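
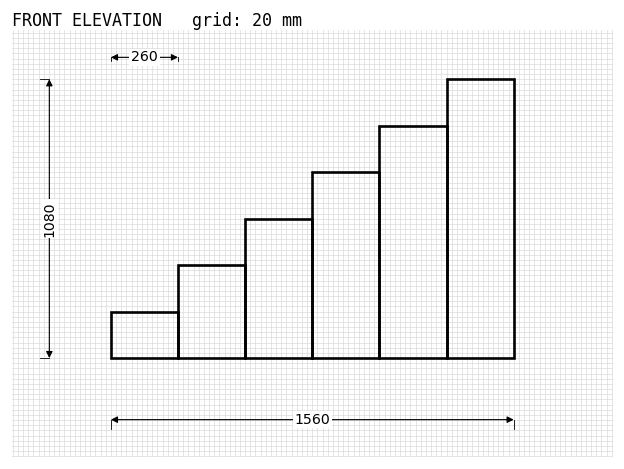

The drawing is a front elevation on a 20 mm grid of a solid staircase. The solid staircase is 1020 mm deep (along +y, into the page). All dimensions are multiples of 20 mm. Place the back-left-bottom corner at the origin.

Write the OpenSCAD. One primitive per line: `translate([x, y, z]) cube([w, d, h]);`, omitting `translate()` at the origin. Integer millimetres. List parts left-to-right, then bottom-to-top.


cube([260, 1020, 180]);
translate([260, 0, 0]) cube([260, 1020, 360]);
translate([520, 0, 0]) cube([260, 1020, 540]);
translate([780, 0, 0]) cube([260, 1020, 720]);
translate([1040, 0, 0]) cube([260, 1020, 900]);
translate([1300, 0, 0]) cube([260, 1020, 1080]);


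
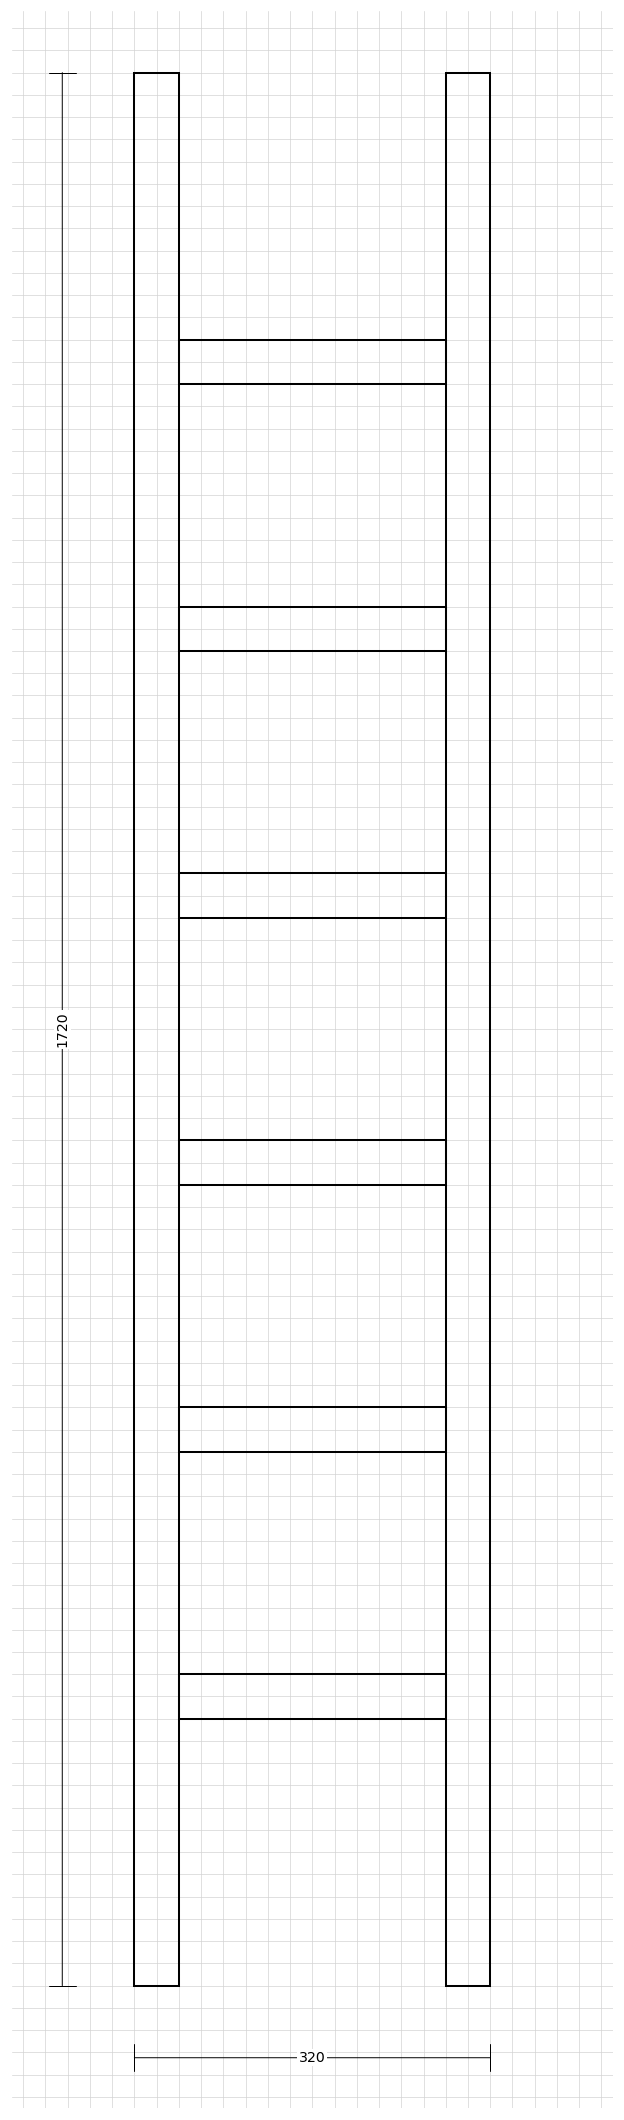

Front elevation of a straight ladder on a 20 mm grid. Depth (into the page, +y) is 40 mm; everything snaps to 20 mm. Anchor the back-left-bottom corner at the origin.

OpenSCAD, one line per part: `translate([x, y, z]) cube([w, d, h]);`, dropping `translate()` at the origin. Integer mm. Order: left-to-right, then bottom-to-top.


cube([40, 40, 1720]);
translate([40, 0, 240]) cube([240, 40, 40]);
translate([40, 0, 480]) cube([240, 40, 40]);
translate([40, 0, 720]) cube([240, 40, 40]);
translate([40, 0, 960]) cube([240, 40, 40]);
translate([40, 0, 1200]) cube([240, 40, 40]);
translate([40, 0, 1440]) cube([240, 40, 40]);
translate([280, 0, 0]) cube([40, 40, 1720]);


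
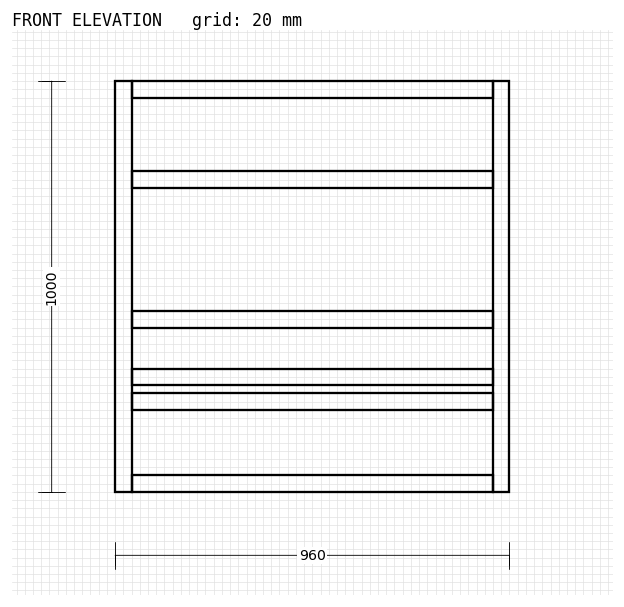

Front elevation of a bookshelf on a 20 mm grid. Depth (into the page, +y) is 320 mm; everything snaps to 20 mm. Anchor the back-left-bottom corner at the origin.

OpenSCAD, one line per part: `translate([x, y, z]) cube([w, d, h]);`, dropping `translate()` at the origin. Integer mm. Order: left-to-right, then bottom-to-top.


cube([40, 320, 1000]);
translate([40, 0, 0]) cube([880, 320, 40]);
translate([40, 0, 200]) cube([880, 320, 40]);
translate([40, 0, 260]) cube([880, 320, 40]);
translate([40, 0, 400]) cube([880, 320, 40]);
translate([40, 0, 740]) cube([880, 320, 40]);
translate([40, 0, 960]) cube([880, 320, 40]);
translate([920, 0, 0]) cube([40, 320, 1000]);


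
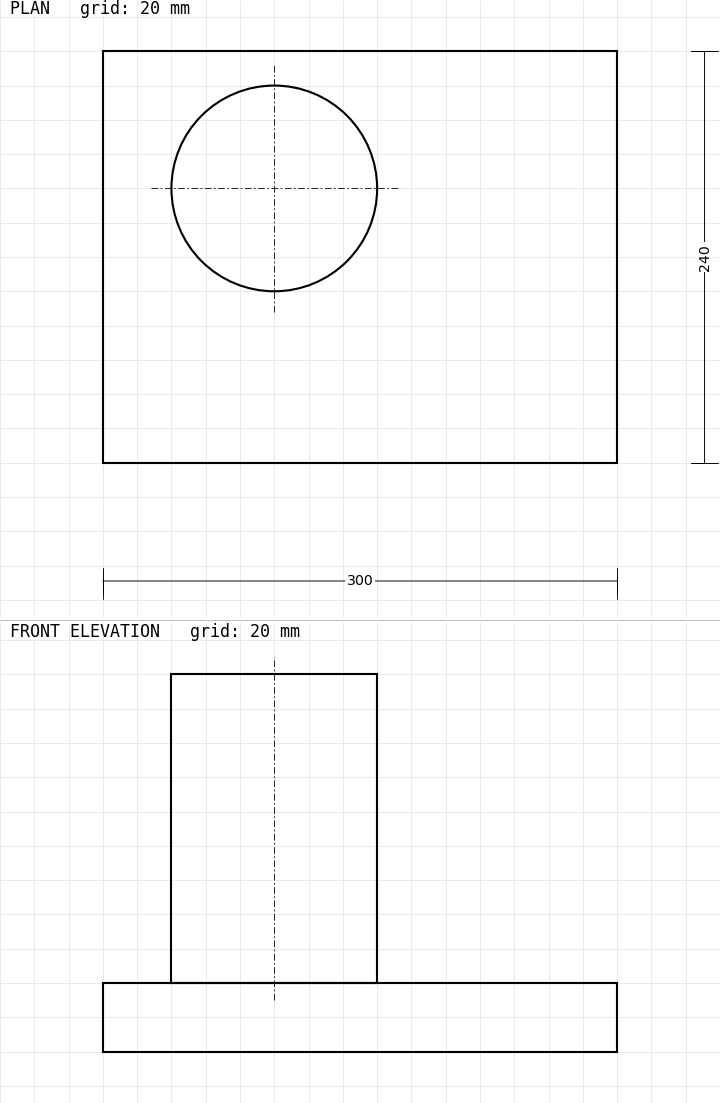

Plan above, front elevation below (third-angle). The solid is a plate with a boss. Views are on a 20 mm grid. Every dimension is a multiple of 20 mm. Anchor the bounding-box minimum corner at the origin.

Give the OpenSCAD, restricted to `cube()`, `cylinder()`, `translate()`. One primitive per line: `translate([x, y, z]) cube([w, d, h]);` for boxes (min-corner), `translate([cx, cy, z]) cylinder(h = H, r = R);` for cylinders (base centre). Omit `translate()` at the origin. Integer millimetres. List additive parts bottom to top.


cube([300, 240, 40]);
translate([100, 160, 40]) cylinder(h = 180, r = 60);


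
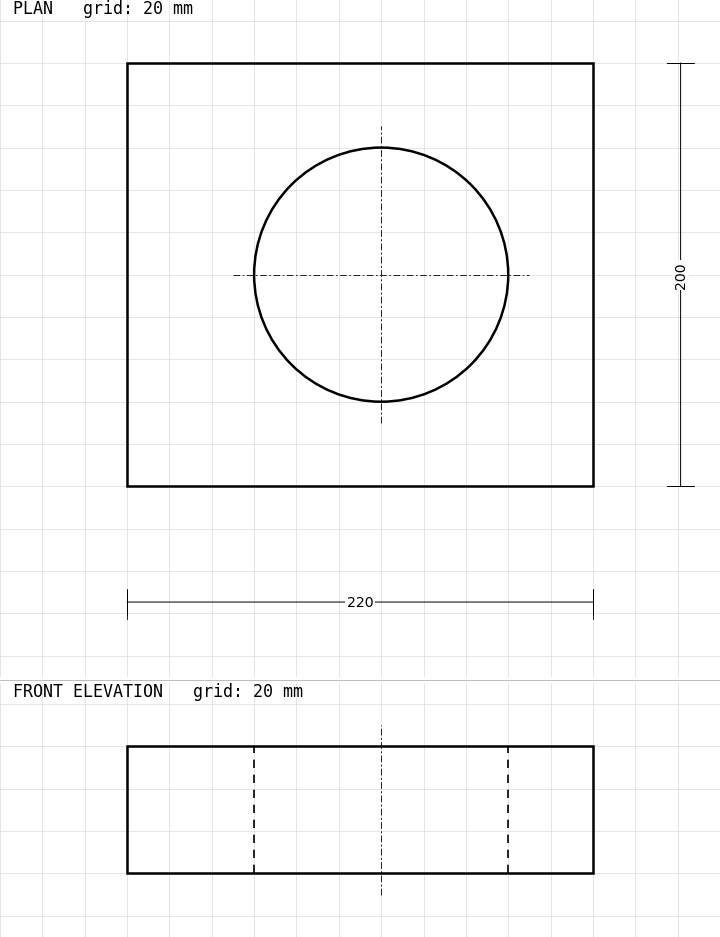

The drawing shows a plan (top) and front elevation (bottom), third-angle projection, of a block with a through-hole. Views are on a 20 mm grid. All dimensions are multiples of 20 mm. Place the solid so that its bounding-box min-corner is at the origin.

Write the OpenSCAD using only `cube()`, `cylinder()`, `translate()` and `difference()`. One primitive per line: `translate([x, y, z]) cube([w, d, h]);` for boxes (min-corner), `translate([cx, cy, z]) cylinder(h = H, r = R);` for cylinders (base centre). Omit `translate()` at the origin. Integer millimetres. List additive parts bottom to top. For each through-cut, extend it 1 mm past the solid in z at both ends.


difference() {
  cube([220, 200, 60]);
  translate([120, 100, -1]) cylinder(h = 62, r = 60);
}


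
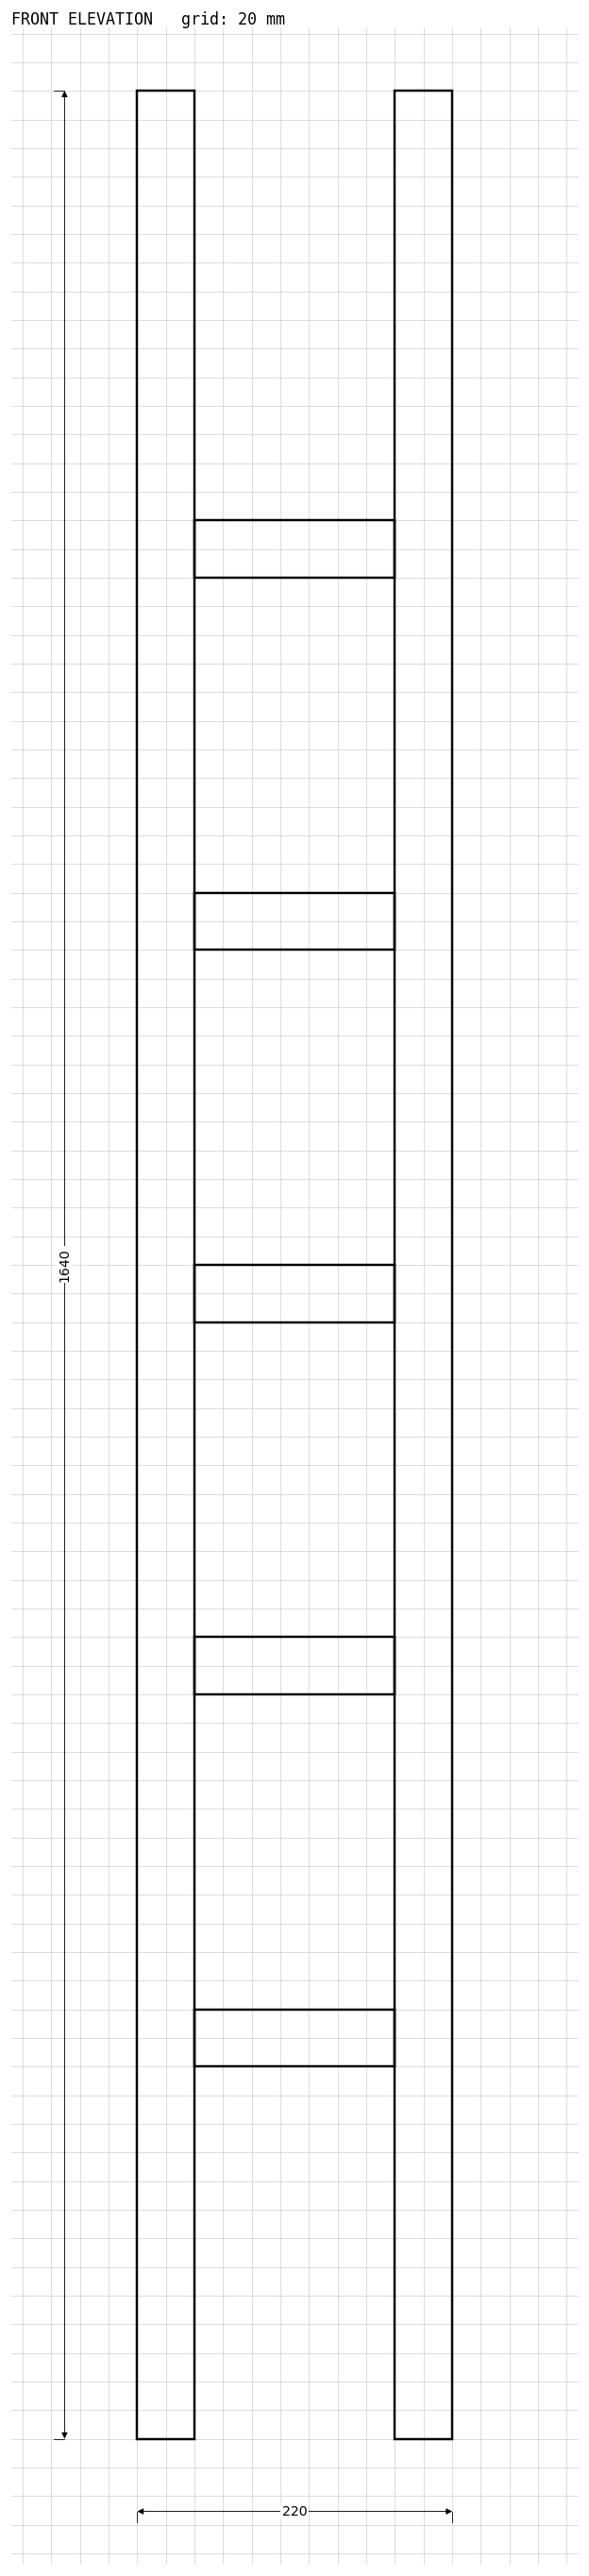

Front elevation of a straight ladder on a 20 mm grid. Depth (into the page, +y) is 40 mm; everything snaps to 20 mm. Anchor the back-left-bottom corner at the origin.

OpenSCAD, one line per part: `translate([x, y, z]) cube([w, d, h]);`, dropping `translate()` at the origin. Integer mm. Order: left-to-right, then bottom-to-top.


cube([40, 40, 1640]);
translate([40, 0, 260]) cube([140, 40, 40]);
translate([40, 0, 520]) cube([140, 40, 40]);
translate([40, 0, 780]) cube([140, 40, 40]);
translate([40, 0, 1040]) cube([140, 40, 40]);
translate([40, 0, 1300]) cube([140, 40, 40]);
translate([180, 0, 0]) cube([40, 40, 1640]);


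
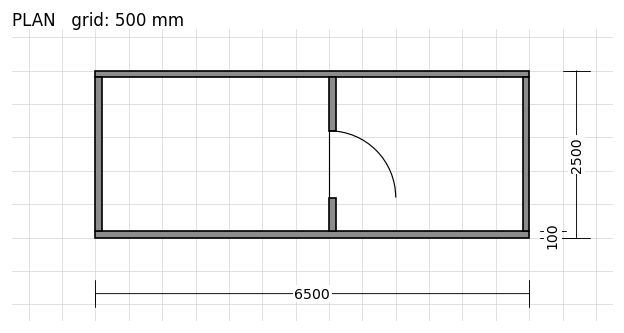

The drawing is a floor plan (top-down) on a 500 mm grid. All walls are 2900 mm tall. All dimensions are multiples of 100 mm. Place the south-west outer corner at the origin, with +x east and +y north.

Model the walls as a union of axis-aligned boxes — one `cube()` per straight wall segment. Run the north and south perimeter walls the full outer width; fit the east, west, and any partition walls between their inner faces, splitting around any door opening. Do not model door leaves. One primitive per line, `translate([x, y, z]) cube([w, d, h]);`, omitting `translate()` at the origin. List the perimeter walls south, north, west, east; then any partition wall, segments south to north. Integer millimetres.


cube([6500, 100, 2900]);
translate([0, 2400, 0]) cube([6500, 100, 2900]);
translate([0, 100, 0]) cube([100, 2300, 2900]);
translate([6400, 100, 0]) cube([100, 2300, 2900]);
translate([3500, 100, 0]) cube([100, 500, 2900]);
translate([3500, 1600, 0]) cube([100, 800, 2900]);


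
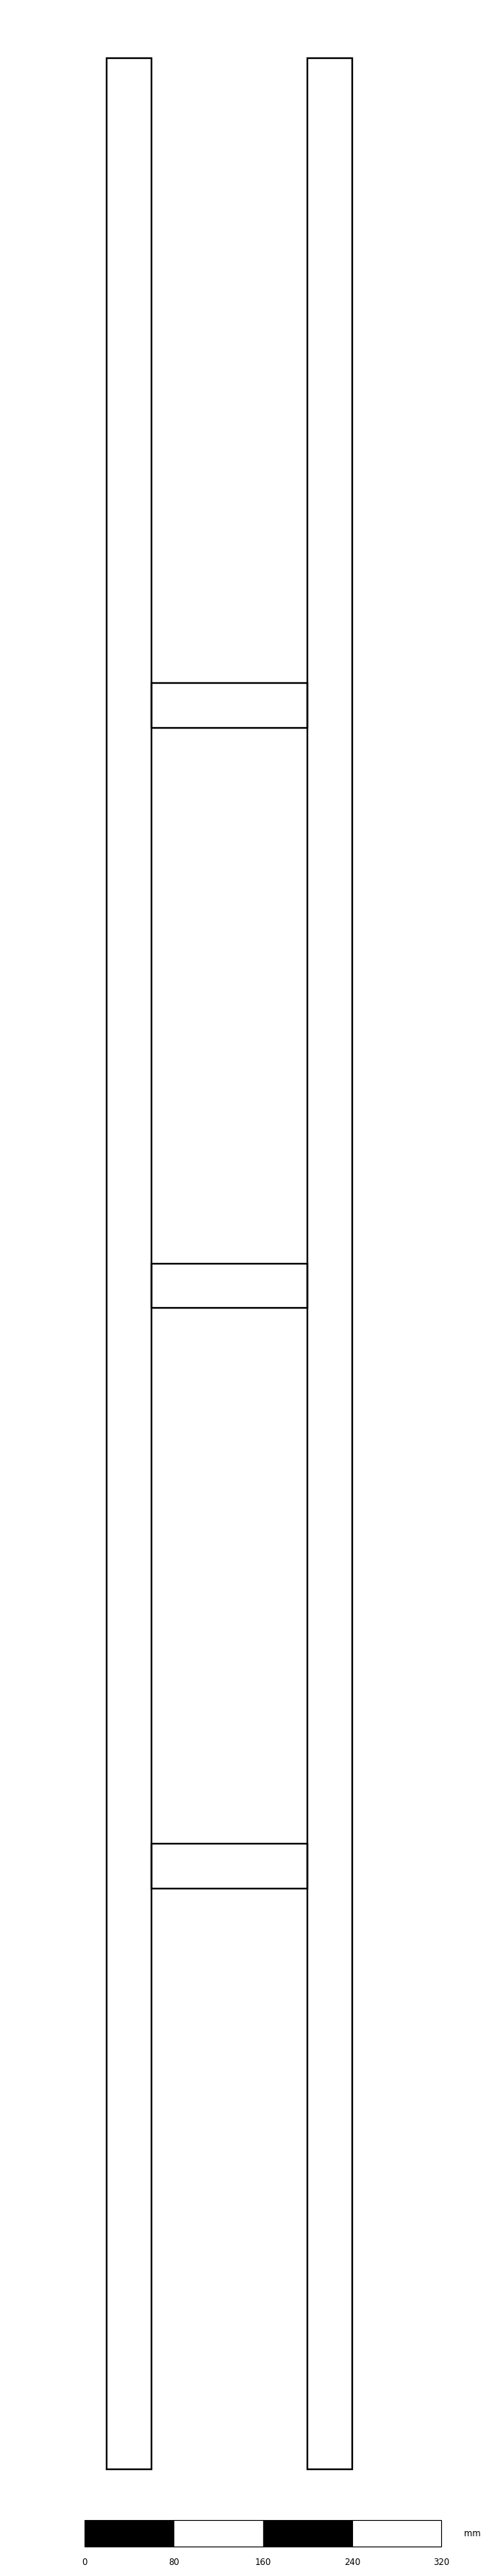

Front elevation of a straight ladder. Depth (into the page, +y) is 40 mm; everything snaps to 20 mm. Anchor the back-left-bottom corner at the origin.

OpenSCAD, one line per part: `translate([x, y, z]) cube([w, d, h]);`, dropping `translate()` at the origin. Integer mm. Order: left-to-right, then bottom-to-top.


cube([40, 40, 2160]);
translate([40, 0, 520]) cube([140, 40, 40]);
translate([40, 0, 1040]) cube([140, 40, 40]);
translate([40, 0, 1560]) cube([140, 40, 40]);
translate([180, 0, 0]) cube([40, 40, 2160]);


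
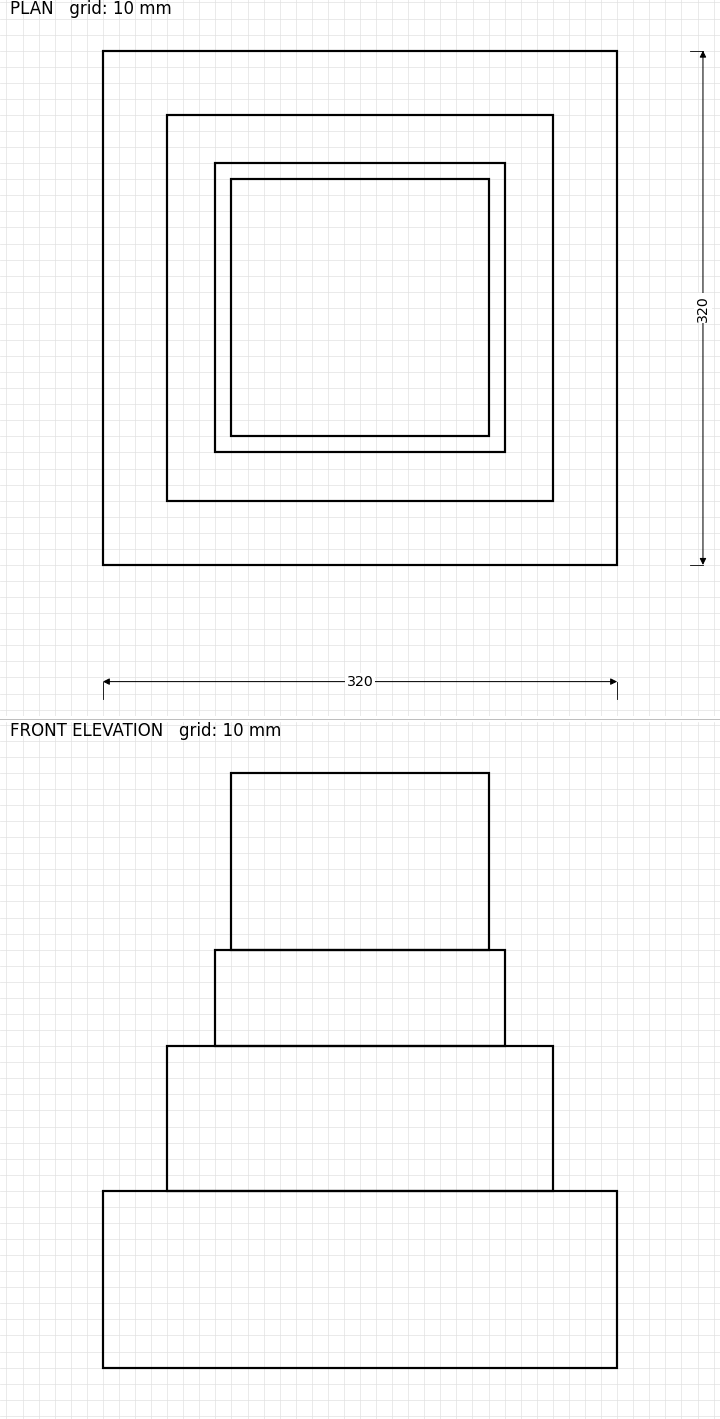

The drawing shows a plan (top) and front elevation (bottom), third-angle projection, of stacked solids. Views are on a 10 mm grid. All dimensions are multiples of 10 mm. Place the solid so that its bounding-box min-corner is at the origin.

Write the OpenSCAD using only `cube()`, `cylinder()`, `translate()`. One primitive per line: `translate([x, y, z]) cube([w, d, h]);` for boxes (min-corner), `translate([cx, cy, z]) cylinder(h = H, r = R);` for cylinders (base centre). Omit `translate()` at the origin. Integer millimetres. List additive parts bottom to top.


cube([320, 320, 110]);
translate([40, 40, 110]) cube([240, 240, 90]);
translate([70, 70, 200]) cube([180, 180, 60]);
translate([80, 80, 260]) cube([160, 160, 110]);


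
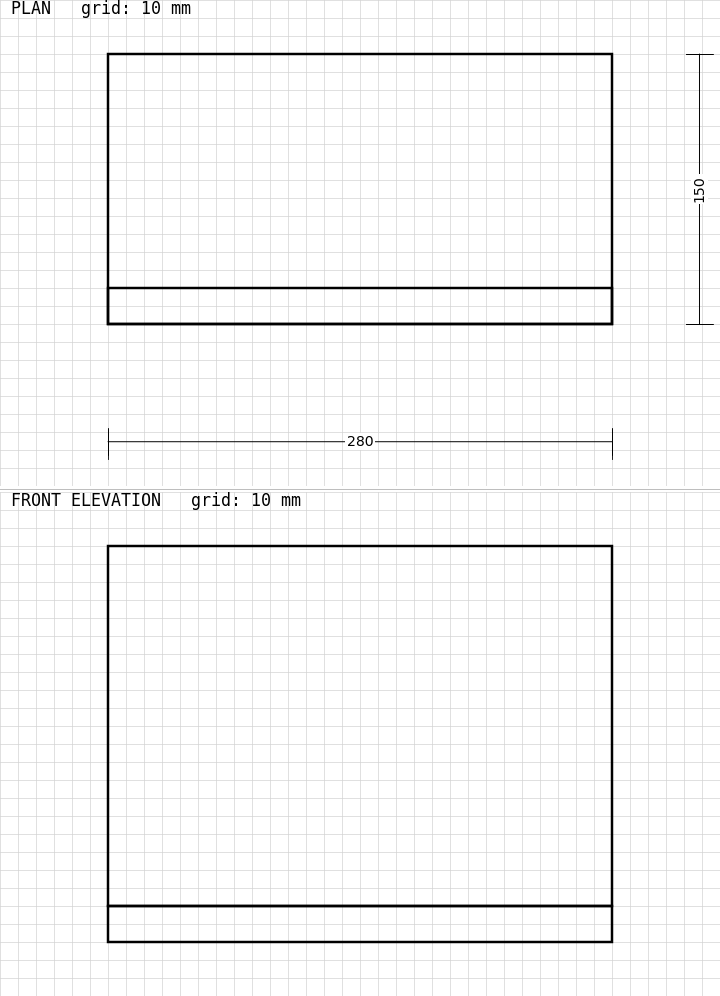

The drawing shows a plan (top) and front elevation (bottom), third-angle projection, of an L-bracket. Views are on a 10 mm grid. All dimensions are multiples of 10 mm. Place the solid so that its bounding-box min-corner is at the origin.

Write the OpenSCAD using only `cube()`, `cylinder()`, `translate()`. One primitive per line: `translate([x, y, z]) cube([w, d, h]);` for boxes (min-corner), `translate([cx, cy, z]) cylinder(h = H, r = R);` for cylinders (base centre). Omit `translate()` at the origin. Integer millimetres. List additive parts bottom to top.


cube([280, 150, 20]);
translate([0, 0, 20]) cube([280, 20, 200]);


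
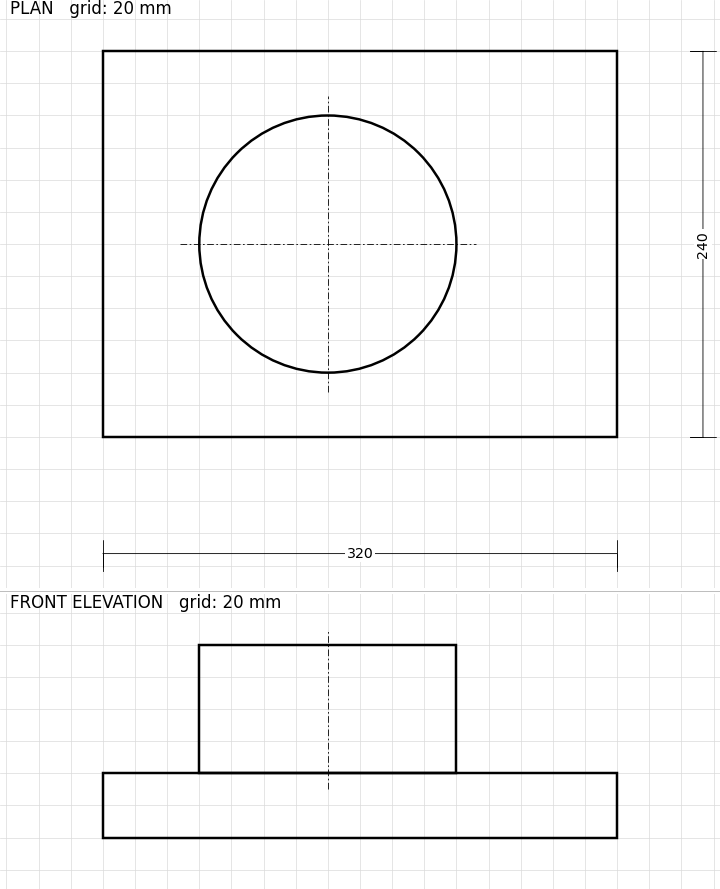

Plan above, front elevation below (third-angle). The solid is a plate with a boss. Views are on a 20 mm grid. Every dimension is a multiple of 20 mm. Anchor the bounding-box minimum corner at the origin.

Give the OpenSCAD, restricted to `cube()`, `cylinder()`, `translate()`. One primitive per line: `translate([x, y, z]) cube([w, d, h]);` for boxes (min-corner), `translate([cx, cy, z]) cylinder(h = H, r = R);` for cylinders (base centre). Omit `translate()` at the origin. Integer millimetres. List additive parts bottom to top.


cube([320, 240, 40]);
translate([140, 120, 40]) cylinder(h = 80, r = 80);


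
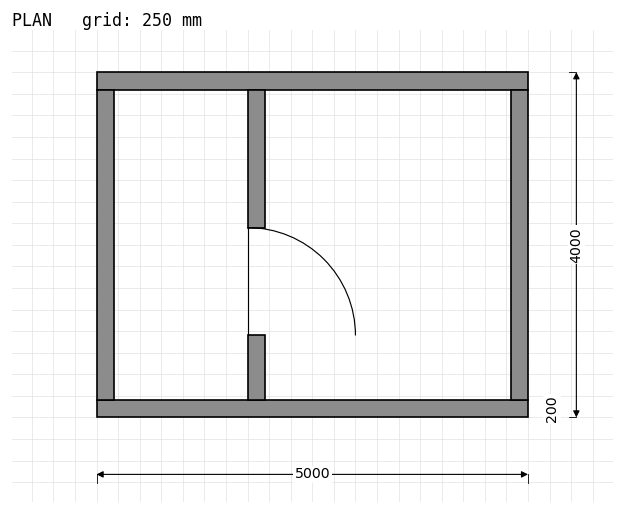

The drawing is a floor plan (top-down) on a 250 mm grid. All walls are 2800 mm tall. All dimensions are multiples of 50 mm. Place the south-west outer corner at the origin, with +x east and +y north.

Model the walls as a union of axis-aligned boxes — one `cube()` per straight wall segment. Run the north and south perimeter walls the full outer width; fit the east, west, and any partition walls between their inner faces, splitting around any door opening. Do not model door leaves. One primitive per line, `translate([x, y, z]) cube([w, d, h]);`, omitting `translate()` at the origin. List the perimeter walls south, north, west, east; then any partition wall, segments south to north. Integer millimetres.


cube([5000, 200, 2800]);
translate([0, 3800, 0]) cube([5000, 200, 2800]);
translate([0, 200, 0]) cube([200, 3600, 2800]);
translate([4800, 200, 0]) cube([200, 3600, 2800]);
translate([1750, 200, 0]) cube([200, 750, 2800]);
translate([1750, 2200, 0]) cube([200, 1600, 2800]);


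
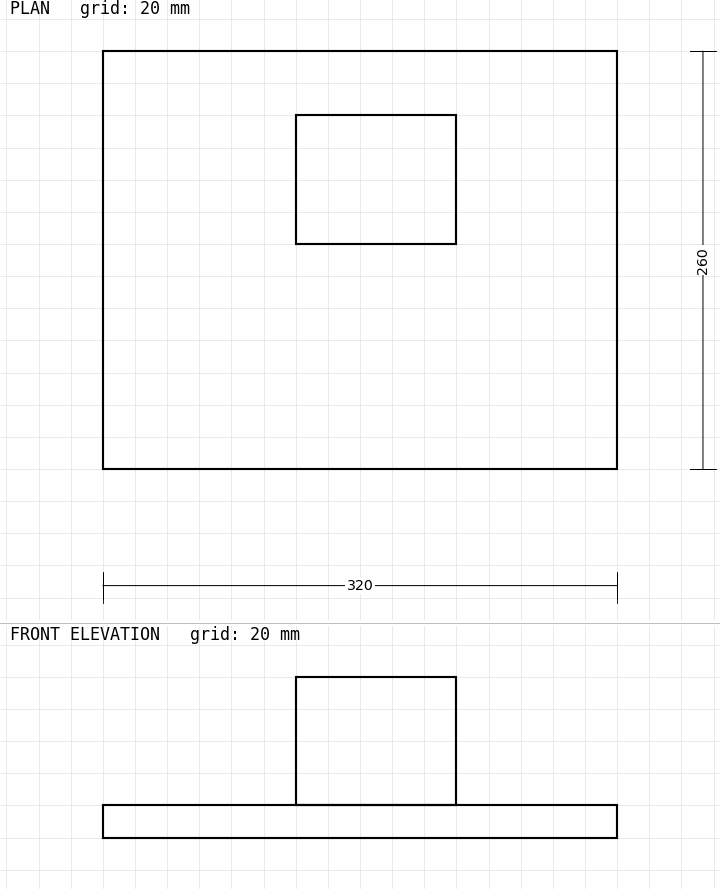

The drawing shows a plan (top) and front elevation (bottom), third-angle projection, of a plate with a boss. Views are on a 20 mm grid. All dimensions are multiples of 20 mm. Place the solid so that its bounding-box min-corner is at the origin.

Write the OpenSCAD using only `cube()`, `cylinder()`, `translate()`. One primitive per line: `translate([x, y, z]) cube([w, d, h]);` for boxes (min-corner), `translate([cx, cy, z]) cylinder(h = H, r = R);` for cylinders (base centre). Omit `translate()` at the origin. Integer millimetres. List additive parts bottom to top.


cube([320, 260, 20]);
translate([120, 140, 20]) cube([100, 80, 80]);


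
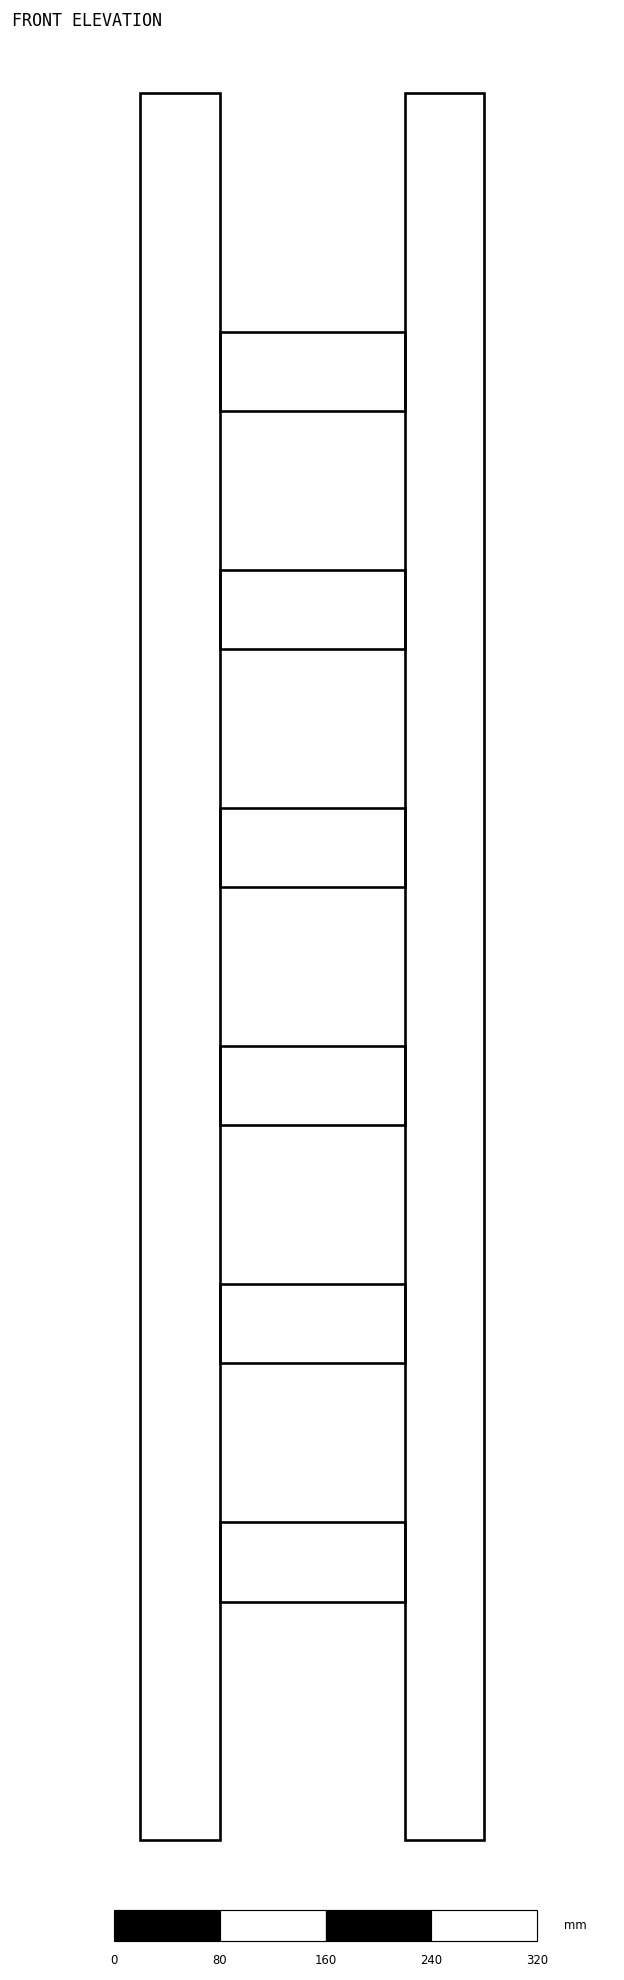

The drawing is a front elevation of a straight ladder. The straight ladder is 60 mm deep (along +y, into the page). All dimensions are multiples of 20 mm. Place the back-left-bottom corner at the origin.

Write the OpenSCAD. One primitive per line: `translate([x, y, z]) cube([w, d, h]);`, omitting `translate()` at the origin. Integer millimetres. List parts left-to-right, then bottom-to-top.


cube([60, 60, 1320]);
translate([60, 0, 180]) cube([140, 60, 60]);
translate([60, 0, 360]) cube([140, 60, 60]);
translate([60, 0, 540]) cube([140, 60, 60]);
translate([60, 0, 720]) cube([140, 60, 60]);
translate([60, 0, 900]) cube([140, 60, 60]);
translate([60, 0, 1080]) cube([140, 60, 60]);
translate([200, 0, 0]) cube([60, 60, 1320]);


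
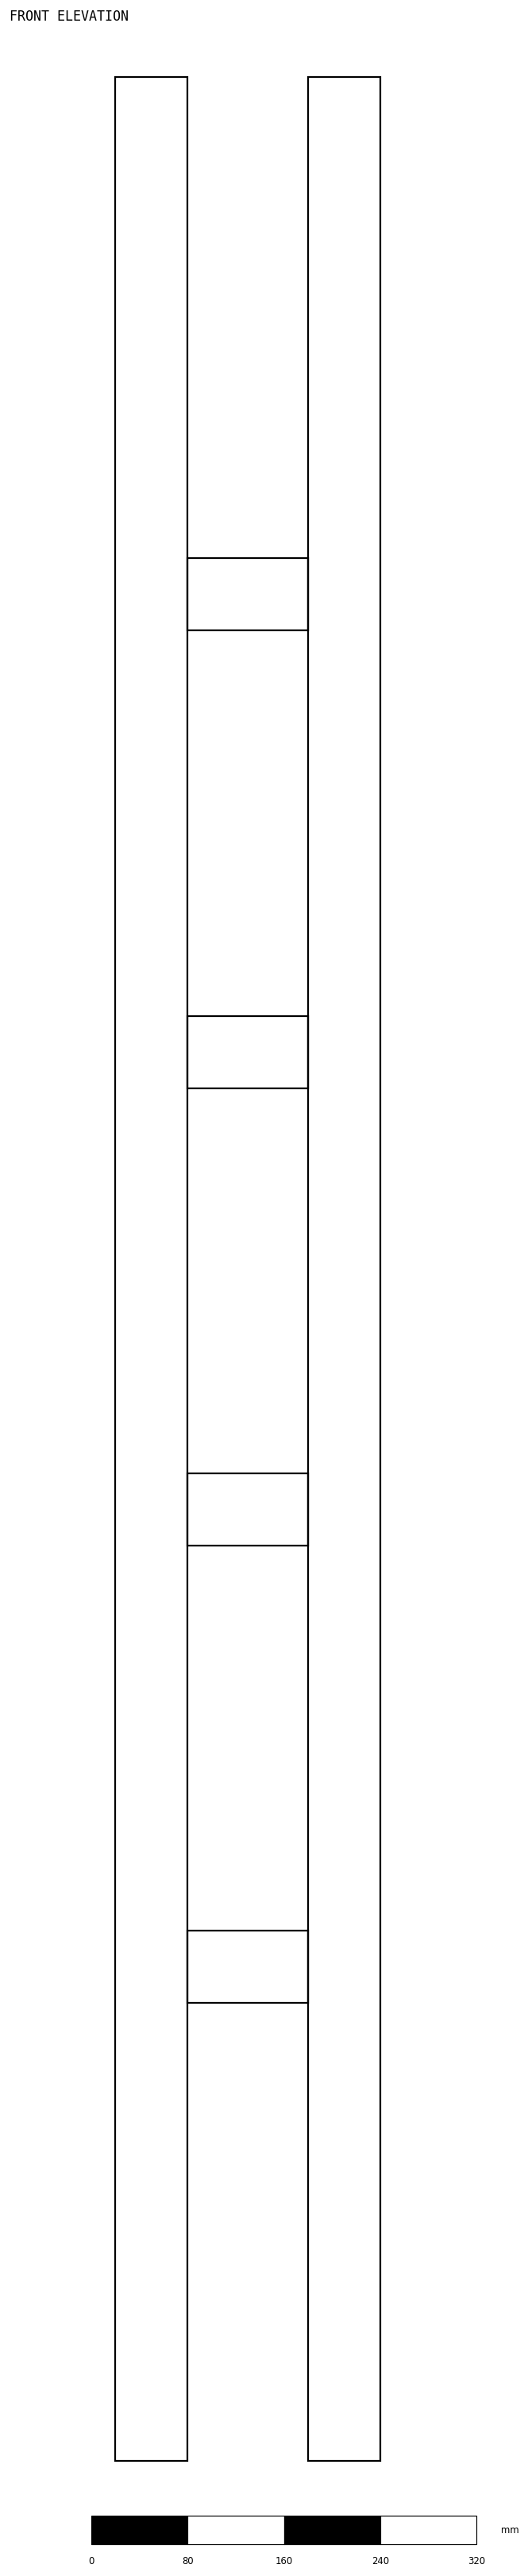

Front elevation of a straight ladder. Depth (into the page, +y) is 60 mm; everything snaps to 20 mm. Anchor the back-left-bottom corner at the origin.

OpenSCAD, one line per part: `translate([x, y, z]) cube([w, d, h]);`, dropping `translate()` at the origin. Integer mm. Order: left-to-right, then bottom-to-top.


cube([60, 60, 1980]);
translate([60, 0, 380]) cube([100, 60, 60]);
translate([60, 0, 760]) cube([100, 60, 60]);
translate([60, 0, 1140]) cube([100, 60, 60]);
translate([60, 0, 1520]) cube([100, 60, 60]);
translate([160, 0, 0]) cube([60, 60, 1980]);


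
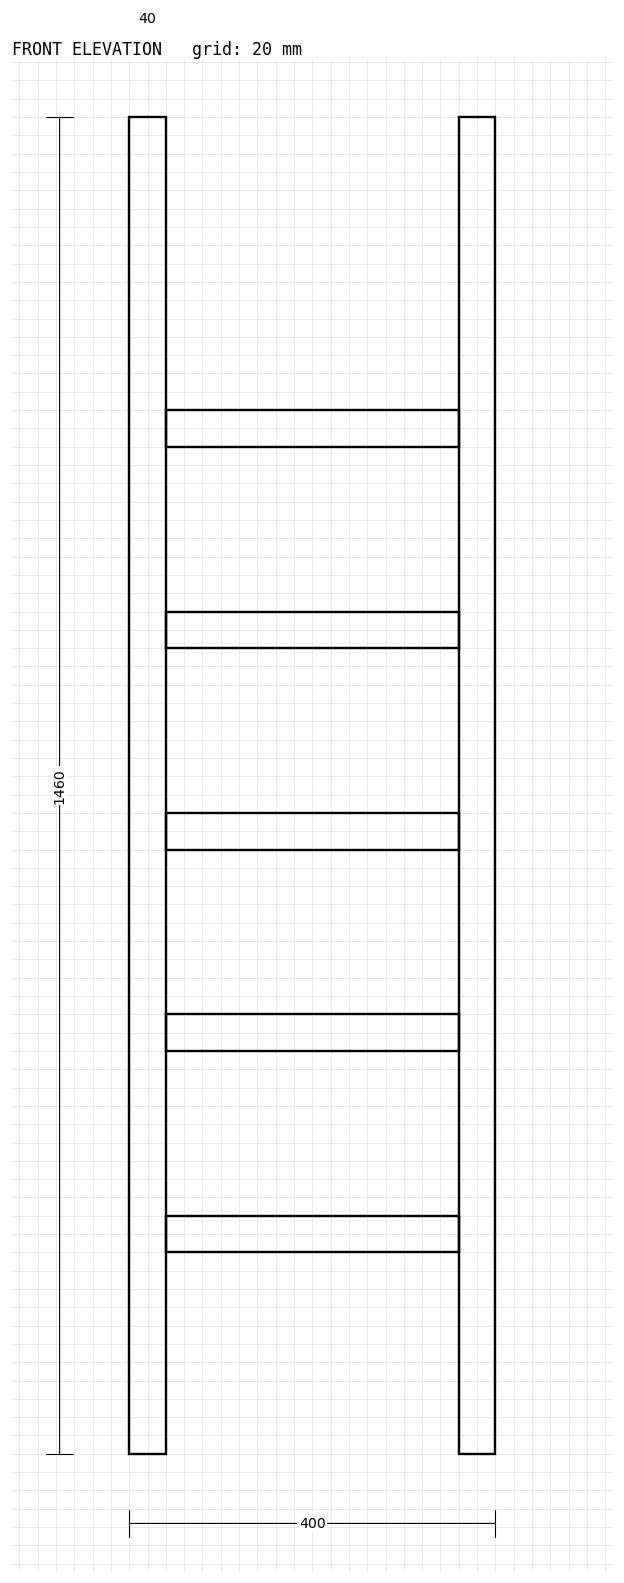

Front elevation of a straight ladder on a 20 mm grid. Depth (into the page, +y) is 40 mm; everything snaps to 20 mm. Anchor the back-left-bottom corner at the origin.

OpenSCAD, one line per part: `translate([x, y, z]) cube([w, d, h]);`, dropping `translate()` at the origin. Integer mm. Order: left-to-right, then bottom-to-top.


cube([40, 40, 1460]);
translate([40, 0, 220]) cube([320, 40, 40]);
translate([40, 0, 440]) cube([320, 40, 40]);
translate([40, 0, 660]) cube([320, 40, 40]);
translate([40, 0, 880]) cube([320, 40, 40]);
translate([40, 0, 1100]) cube([320, 40, 40]);
translate([360, 0, 0]) cube([40, 40, 1460]);


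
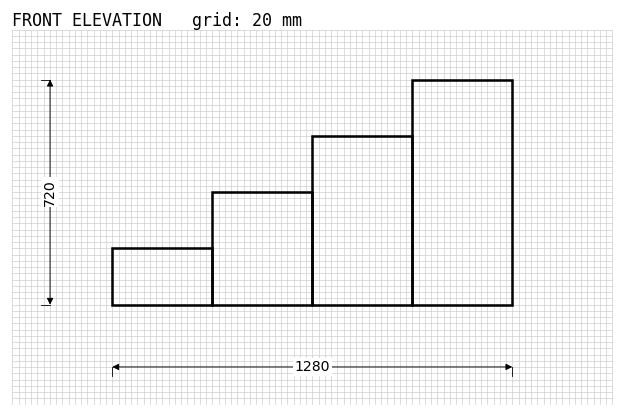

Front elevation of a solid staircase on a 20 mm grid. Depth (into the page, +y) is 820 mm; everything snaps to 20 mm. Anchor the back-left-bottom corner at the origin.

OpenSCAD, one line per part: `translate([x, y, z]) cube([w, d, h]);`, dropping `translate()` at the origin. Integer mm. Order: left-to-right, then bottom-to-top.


cube([320, 820, 180]);
translate([320, 0, 0]) cube([320, 820, 360]);
translate([640, 0, 0]) cube([320, 820, 540]);
translate([960, 0, 0]) cube([320, 820, 720]);


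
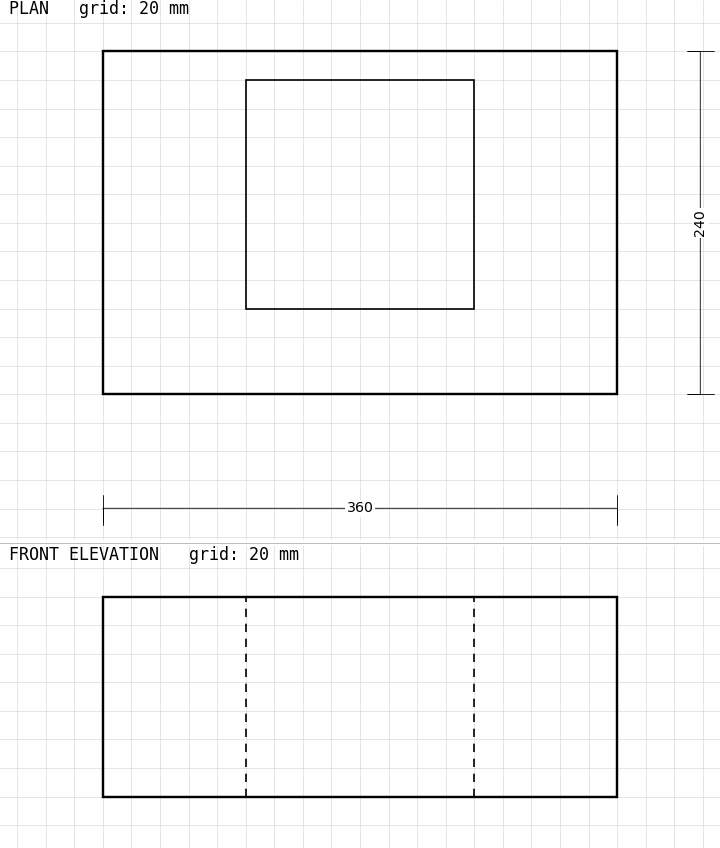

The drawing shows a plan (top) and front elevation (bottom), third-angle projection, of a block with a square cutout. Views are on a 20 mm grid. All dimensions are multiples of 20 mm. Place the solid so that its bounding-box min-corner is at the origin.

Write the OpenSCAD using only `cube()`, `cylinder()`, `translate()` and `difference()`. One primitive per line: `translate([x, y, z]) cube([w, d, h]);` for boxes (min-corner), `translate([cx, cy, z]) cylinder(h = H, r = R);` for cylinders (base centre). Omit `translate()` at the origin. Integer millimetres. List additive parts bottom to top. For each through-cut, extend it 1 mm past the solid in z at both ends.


difference() {
  cube([360, 240, 140]);
  translate([100, 60, -1]) cube([160, 160, 142]);
}


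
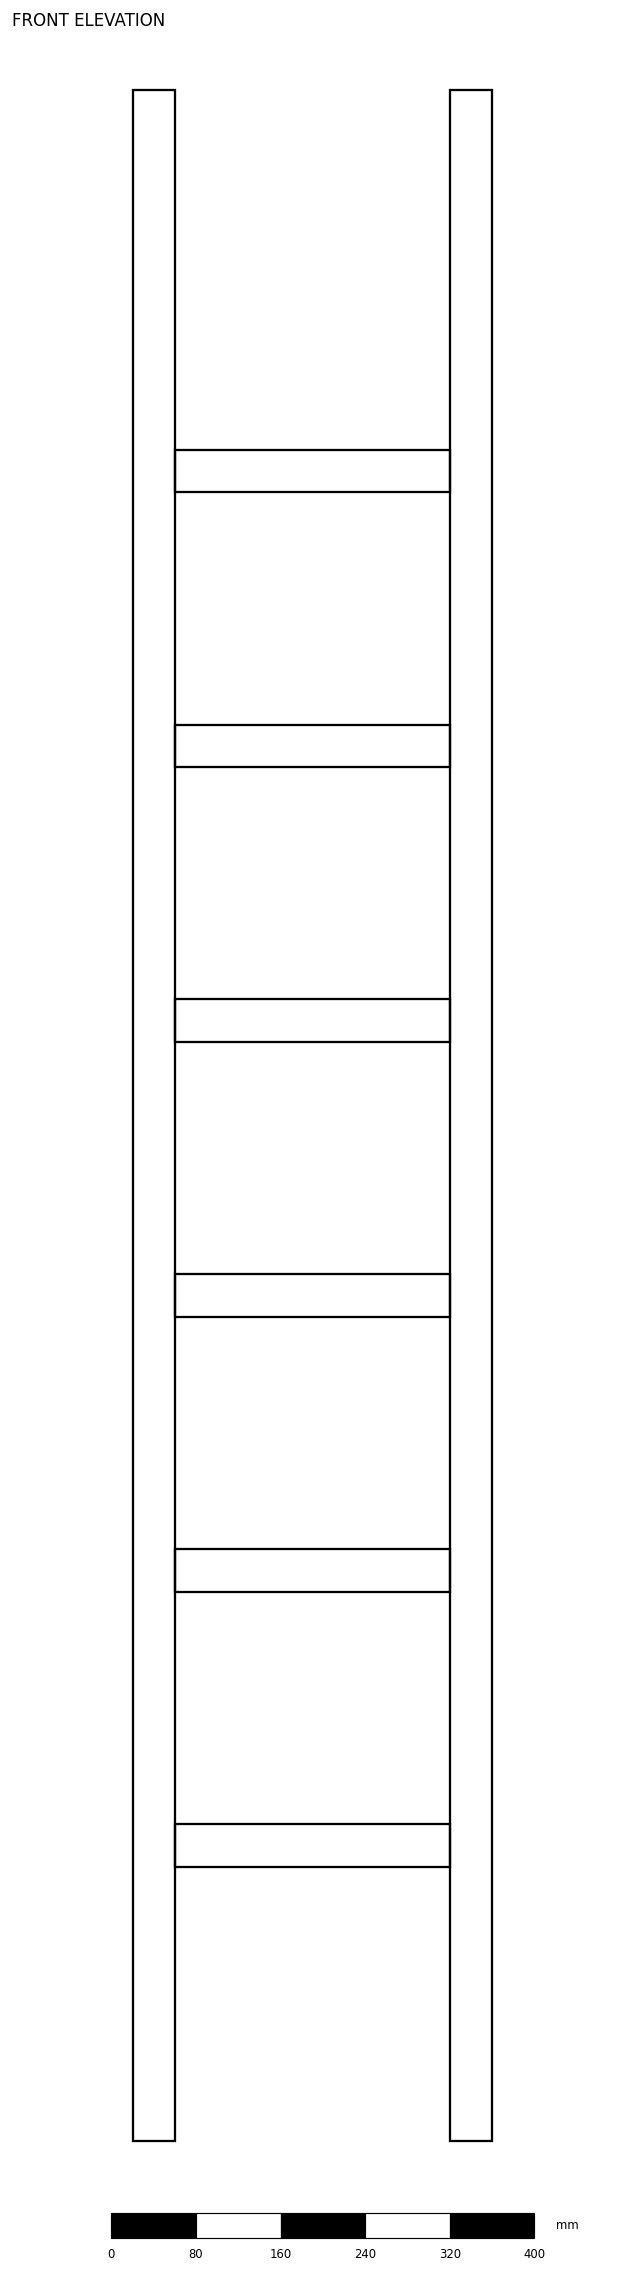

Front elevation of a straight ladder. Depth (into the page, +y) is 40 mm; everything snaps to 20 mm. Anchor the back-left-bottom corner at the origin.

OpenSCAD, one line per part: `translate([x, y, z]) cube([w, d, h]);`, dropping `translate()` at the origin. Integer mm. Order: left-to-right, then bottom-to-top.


cube([40, 40, 1940]);
translate([40, 0, 260]) cube([260, 40, 40]);
translate([40, 0, 520]) cube([260, 40, 40]);
translate([40, 0, 780]) cube([260, 40, 40]);
translate([40, 0, 1040]) cube([260, 40, 40]);
translate([40, 0, 1300]) cube([260, 40, 40]);
translate([40, 0, 1560]) cube([260, 40, 40]);
translate([300, 0, 0]) cube([40, 40, 1940]);


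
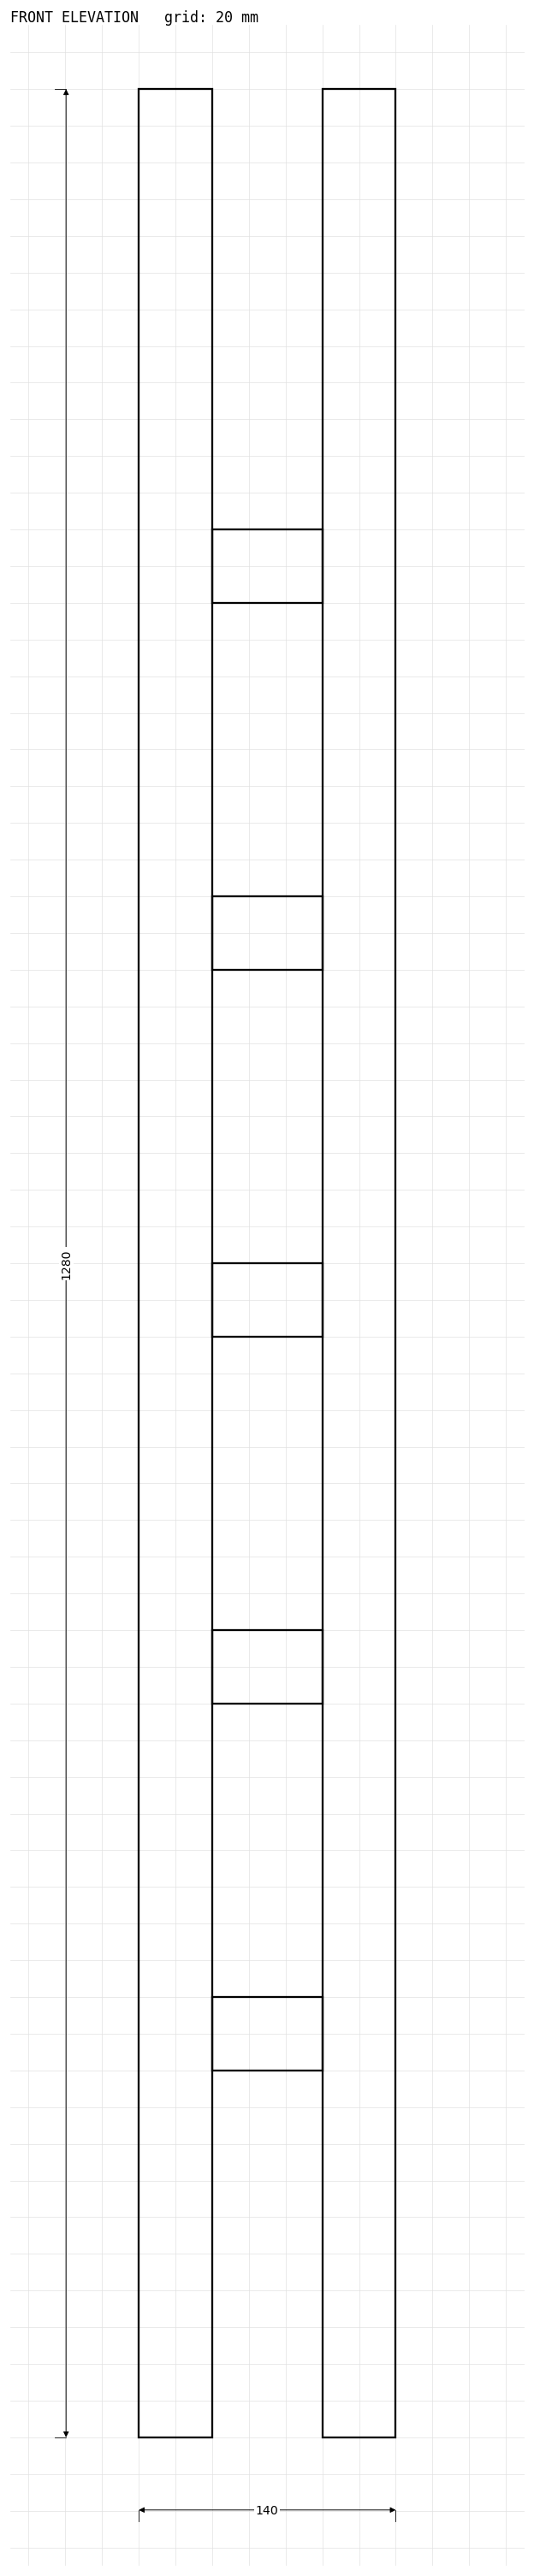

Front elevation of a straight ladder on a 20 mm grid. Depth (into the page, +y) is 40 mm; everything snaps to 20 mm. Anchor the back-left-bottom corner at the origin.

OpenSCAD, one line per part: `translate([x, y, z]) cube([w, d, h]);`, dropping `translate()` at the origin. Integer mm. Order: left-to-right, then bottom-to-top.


cube([40, 40, 1280]);
translate([40, 0, 200]) cube([60, 40, 40]);
translate([40, 0, 400]) cube([60, 40, 40]);
translate([40, 0, 600]) cube([60, 40, 40]);
translate([40, 0, 800]) cube([60, 40, 40]);
translate([40, 0, 1000]) cube([60, 40, 40]);
translate([100, 0, 0]) cube([40, 40, 1280]);


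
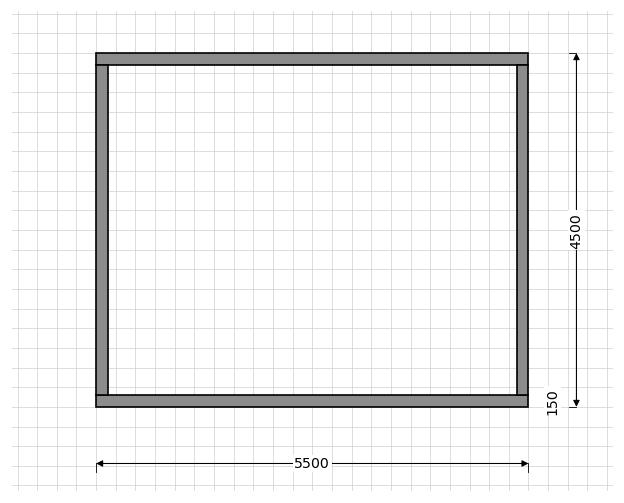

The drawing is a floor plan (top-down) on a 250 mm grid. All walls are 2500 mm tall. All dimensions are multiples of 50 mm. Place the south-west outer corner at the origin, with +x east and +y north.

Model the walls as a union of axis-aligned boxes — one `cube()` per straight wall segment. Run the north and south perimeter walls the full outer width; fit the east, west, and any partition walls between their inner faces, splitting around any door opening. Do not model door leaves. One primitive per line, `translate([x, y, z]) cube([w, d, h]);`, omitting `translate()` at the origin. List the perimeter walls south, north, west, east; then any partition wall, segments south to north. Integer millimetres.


cube([5500, 150, 2500]);
translate([0, 4350, 0]) cube([5500, 150, 2500]);
translate([0, 150, 0]) cube([150, 4200, 2500]);
translate([5350, 150, 0]) cube([150, 4200, 2500]);


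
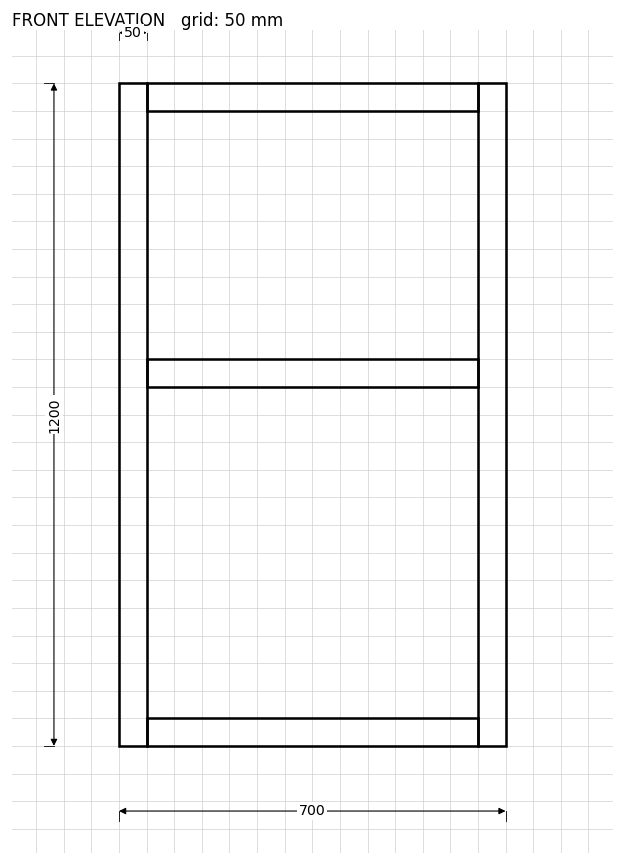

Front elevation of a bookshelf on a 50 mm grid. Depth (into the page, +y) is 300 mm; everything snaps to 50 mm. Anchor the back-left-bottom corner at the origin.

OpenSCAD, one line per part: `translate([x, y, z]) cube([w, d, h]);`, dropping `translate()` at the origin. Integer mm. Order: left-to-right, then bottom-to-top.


cube([50, 300, 1200]);
translate([50, 0, 0]) cube([600, 300, 50]);
translate([50, 0, 650]) cube([600, 300, 50]);
translate([50, 0, 1150]) cube([600, 300, 50]);
translate([650, 0, 0]) cube([50, 300, 1200]);


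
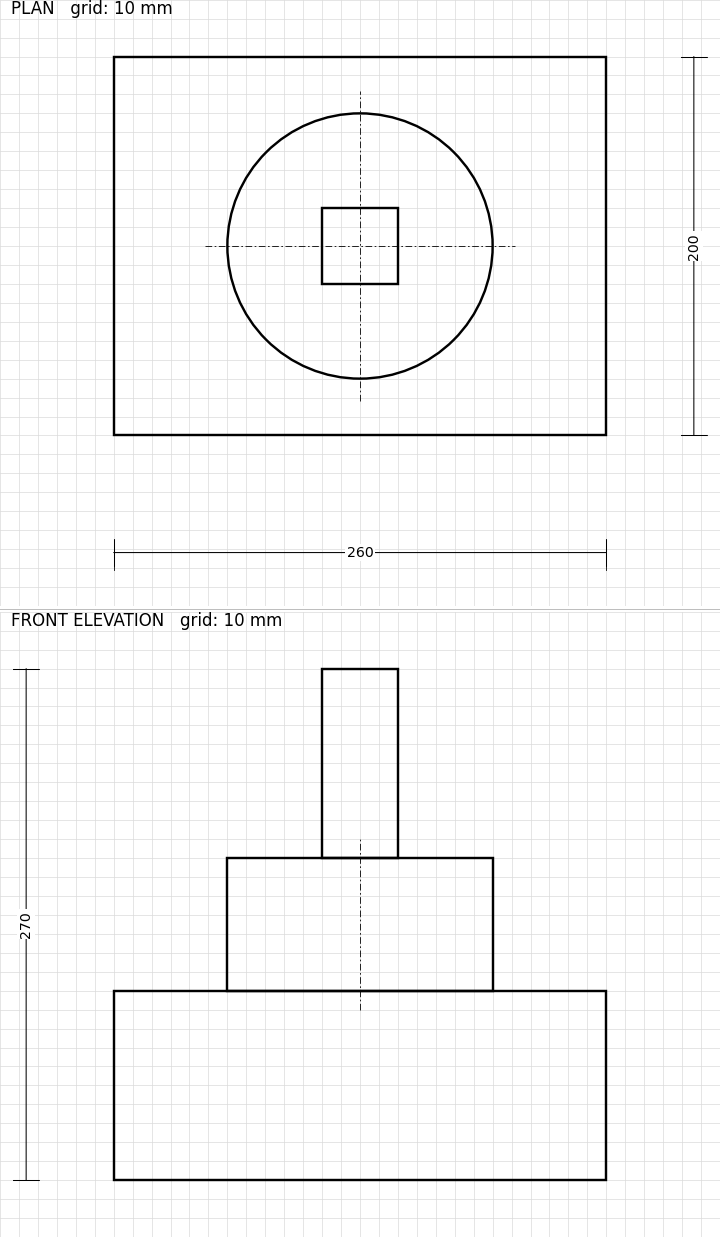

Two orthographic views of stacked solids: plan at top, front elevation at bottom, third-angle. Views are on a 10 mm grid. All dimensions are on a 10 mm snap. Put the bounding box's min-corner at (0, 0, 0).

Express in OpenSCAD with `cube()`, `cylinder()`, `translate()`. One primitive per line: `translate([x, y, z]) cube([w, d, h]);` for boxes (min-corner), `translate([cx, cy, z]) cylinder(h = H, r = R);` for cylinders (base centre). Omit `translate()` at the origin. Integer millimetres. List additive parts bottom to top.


cube([260, 200, 100]);
translate([130, 100, 100]) cylinder(h = 70, r = 70);
translate([110, 80, 170]) cube([40, 40, 100]);


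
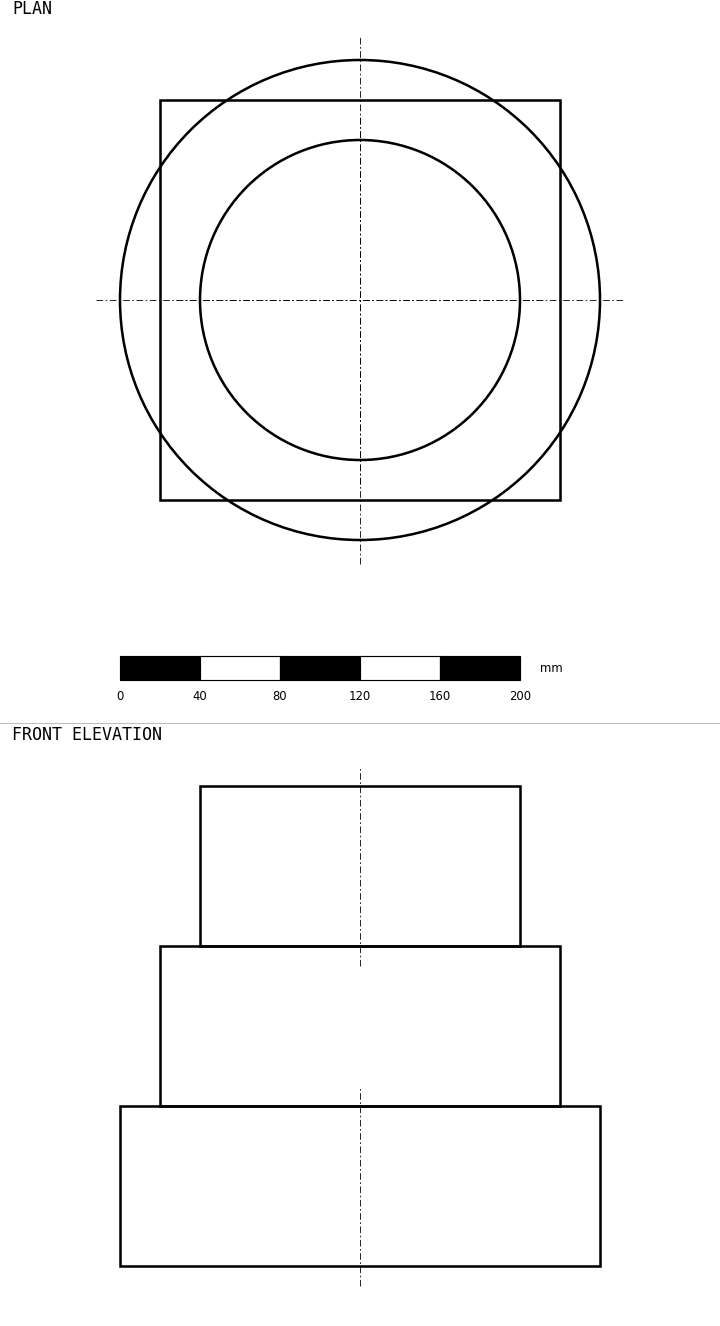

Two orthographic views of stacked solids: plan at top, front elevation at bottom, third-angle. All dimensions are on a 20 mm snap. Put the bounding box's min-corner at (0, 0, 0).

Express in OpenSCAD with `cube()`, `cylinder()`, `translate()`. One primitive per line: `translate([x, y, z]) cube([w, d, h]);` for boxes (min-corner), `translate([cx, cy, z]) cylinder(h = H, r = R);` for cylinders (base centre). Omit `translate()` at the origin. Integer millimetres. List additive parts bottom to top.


translate([120, 120, 0]) cylinder(h = 80, r = 120);
translate([20, 20, 80]) cube([200, 200, 80]);
translate([120, 120, 160]) cylinder(h = 80, r = 80);


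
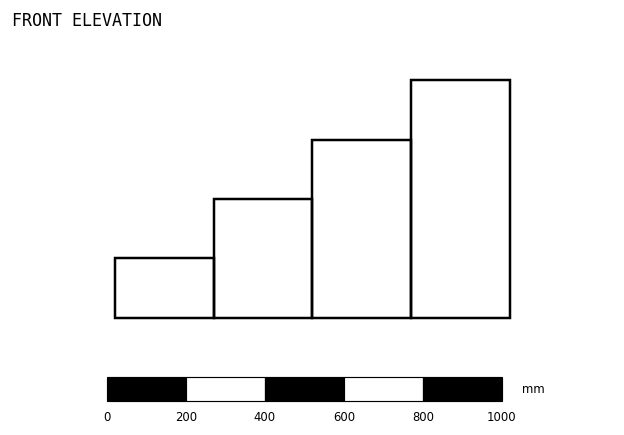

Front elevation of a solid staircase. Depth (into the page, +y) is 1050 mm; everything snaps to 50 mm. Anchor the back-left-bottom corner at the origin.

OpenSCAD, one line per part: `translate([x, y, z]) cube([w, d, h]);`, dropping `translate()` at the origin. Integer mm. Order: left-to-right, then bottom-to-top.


cube([250, 1050, 150]);
translate([250, 0, 0]) cube([250, 1050, 300]);
translate([500, 0, 0]) cube([250, 1050, 450]);
translate([750, 0, 0]) cube([250, 1050, 600]);


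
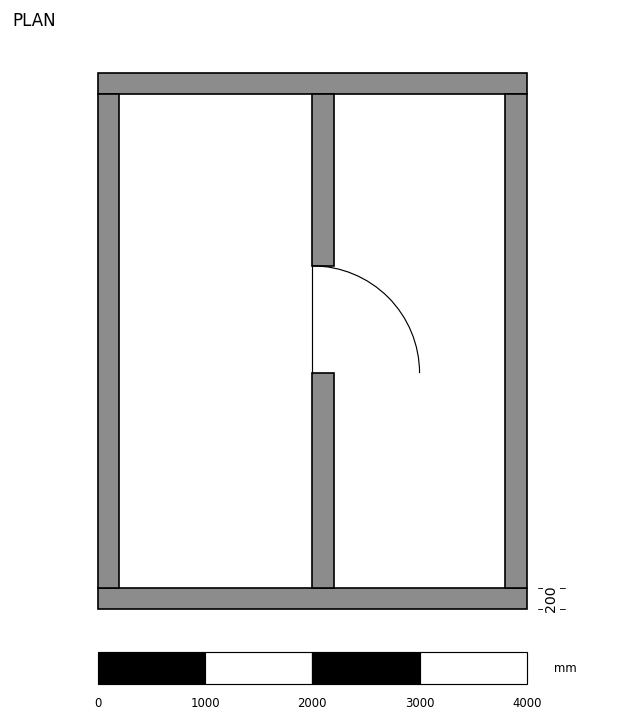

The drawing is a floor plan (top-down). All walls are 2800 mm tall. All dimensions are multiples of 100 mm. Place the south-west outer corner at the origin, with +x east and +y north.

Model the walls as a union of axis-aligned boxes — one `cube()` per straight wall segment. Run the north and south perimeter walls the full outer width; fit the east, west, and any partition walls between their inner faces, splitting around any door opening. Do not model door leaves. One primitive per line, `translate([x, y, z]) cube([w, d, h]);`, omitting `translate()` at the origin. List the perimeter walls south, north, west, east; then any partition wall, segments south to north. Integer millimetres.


cube([4000, 200, 2800]);
translate([0, 4800, 0]) cube([4000, 200, 2800]);
translate([0, 200, 0]) cube([200, 4600, 2800]);
translate([3800, 200, 0]) cube([200, 4600, 2800]);
translate([2000, 200, 0]) cube([200, 2000, 2800]);
translate([2000, 3200, 0]) cube([200, 1600, 2800]);


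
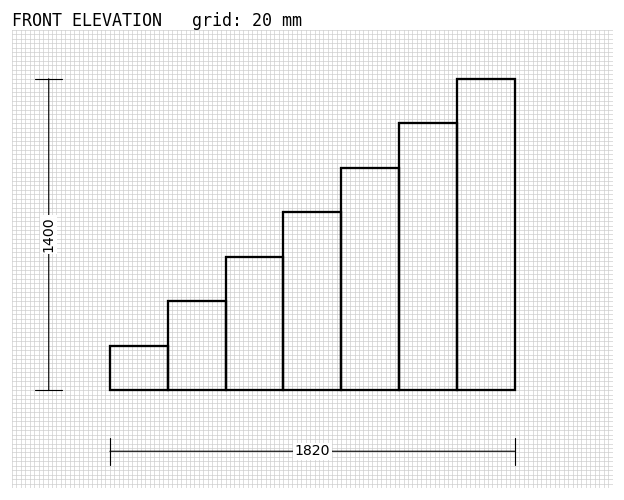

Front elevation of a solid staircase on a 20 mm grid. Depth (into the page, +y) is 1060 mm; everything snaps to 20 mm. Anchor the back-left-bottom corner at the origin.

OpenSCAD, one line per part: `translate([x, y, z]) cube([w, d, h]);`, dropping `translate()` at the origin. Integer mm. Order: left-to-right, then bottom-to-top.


cube([260, 1060, 200]);
translate([260, 0, 0]) cube([260, 1060, 400]);
translate([520, 0, 0]) cube([260, 1060, 600]);
translate([780, 0, 0]) cube([260, 1060, 800]);
translate([1040, 0, 0]) cube([260, 1060, 1000]);
translate([1300, 0, 0]) cube([260, 1060, 1200]);
translate([1560, 0, 0]) cube([260, 1060, 1400]);


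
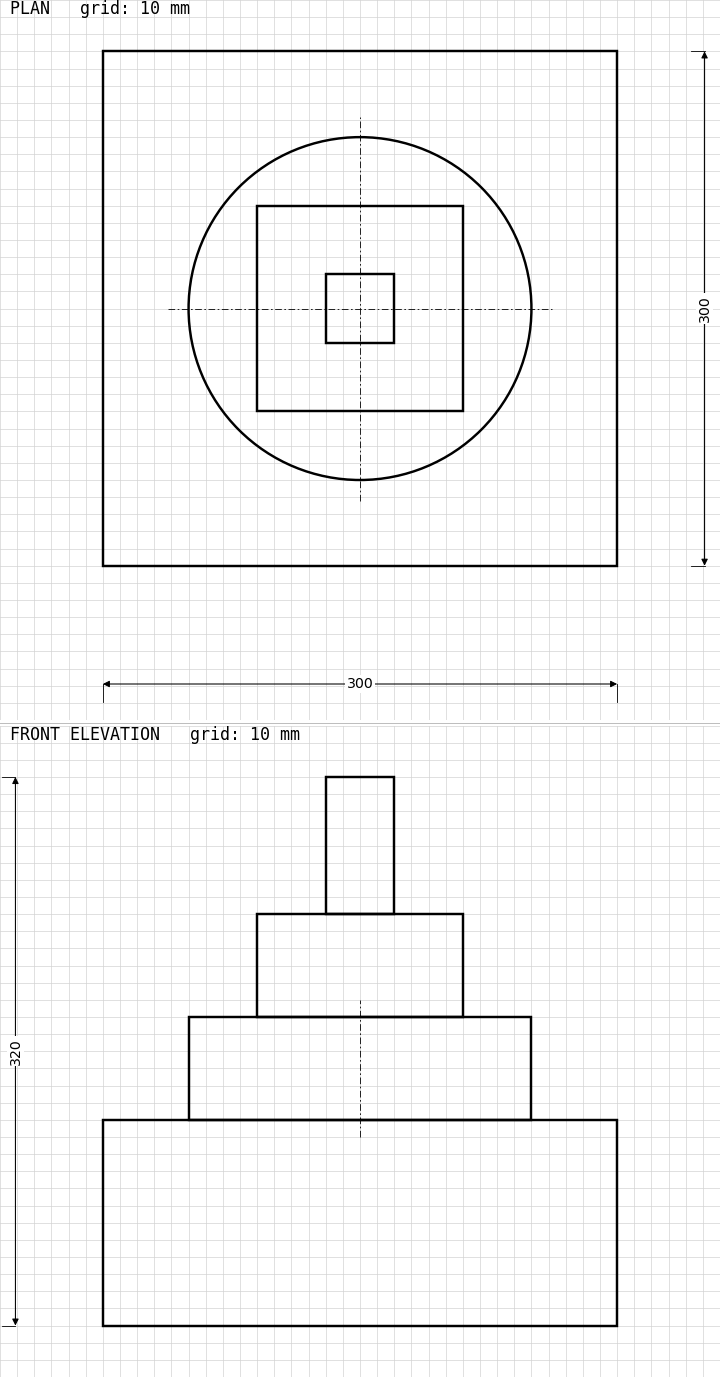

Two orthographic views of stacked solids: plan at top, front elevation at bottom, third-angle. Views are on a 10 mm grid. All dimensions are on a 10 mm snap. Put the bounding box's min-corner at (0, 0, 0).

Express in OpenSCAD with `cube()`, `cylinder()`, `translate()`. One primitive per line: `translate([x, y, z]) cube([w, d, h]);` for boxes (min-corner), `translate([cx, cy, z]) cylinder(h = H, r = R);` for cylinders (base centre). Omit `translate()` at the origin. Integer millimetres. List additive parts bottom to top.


cube([300, 300, 120]);
translate([150, 150, 120]) cylinder(h = 60, r = 100);
translate([90, 90, 180]) cube([120, 120, 60]);
translate([130, 130, 240]) cube([40, 40, 80]);


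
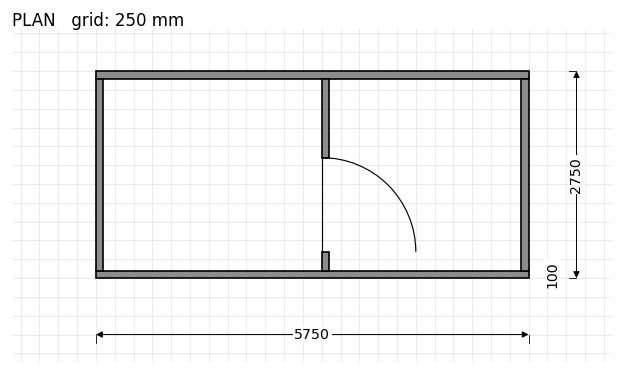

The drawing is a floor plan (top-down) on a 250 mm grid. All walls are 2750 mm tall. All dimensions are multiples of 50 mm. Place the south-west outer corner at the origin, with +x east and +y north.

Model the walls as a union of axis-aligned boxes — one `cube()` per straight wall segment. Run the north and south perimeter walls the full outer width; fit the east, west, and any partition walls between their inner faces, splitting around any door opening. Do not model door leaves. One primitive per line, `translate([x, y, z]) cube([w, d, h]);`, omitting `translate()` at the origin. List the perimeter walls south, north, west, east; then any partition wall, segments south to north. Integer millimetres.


cube([5750, 100, 2750]);
translate([0, 2650, 0]) cube([5750, 100, 2750]);
translate([0, 100, 0]) cube([100, 2550, 2750]);
translate([5650, 100, 0]) cube([100, 2550, 2750]);
translate([3000, 100, 0]) cube([100, 250, 2750]);
translate([3000, 1600, 0]) cube([100, 1050, 2750]);


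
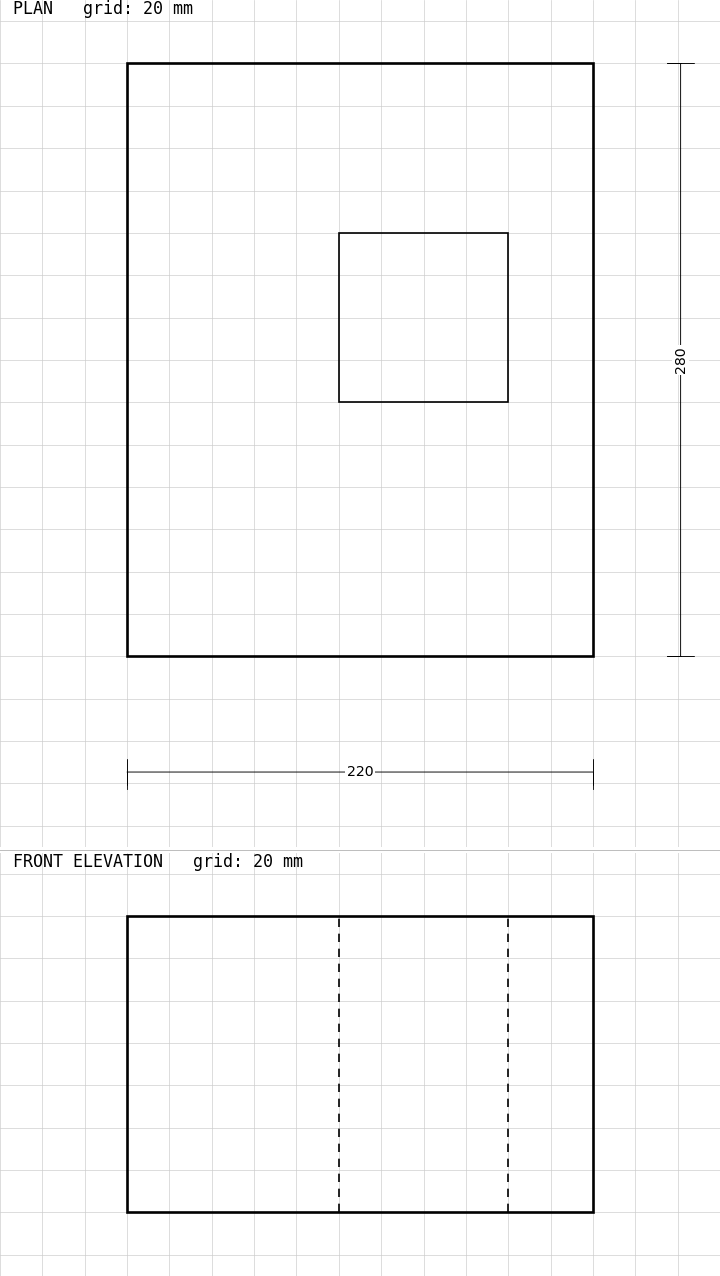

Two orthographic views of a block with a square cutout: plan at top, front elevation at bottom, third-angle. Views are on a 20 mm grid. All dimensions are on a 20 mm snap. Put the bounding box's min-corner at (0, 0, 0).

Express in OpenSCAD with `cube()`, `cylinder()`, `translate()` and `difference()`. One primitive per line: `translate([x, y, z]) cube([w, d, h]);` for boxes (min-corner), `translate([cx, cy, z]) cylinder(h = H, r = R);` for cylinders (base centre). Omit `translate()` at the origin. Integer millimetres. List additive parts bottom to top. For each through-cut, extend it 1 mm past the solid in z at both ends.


difference() {
  cube([220, 280, 140]);
  translate([100, 120, -1]) cube([80, 80, 142]);
}


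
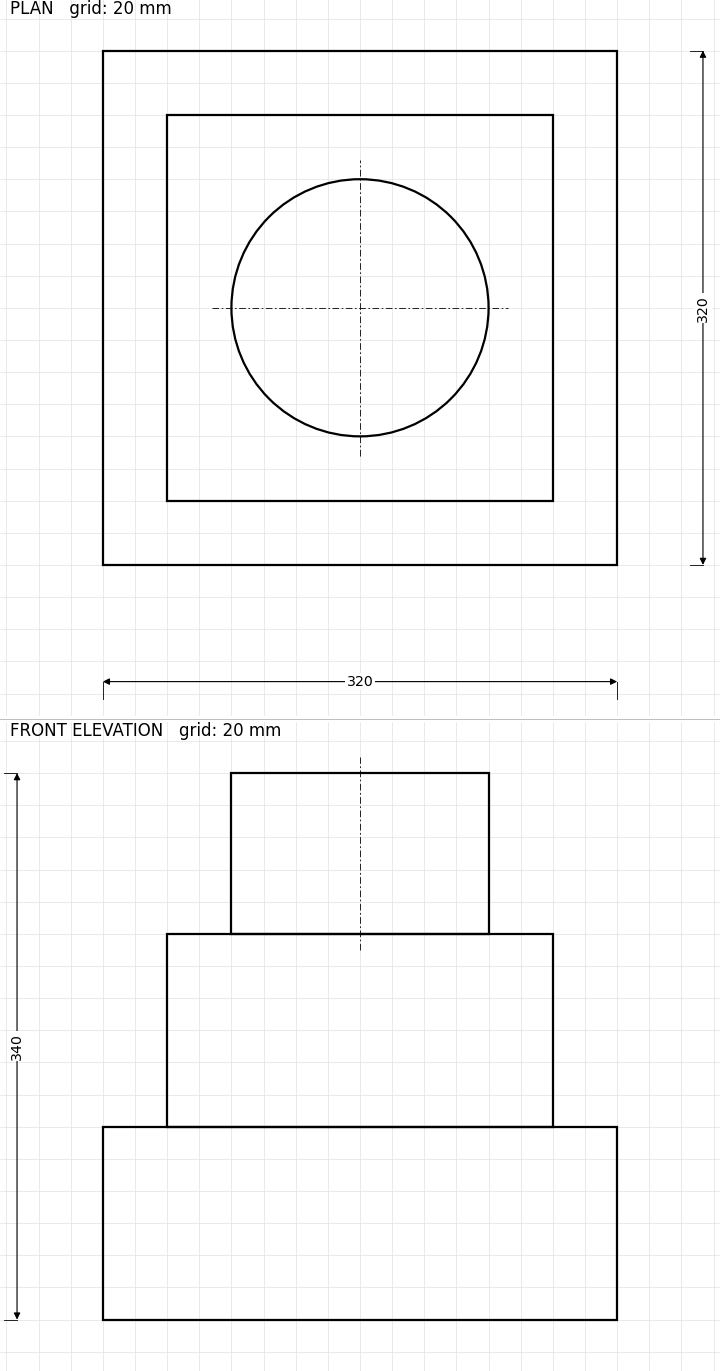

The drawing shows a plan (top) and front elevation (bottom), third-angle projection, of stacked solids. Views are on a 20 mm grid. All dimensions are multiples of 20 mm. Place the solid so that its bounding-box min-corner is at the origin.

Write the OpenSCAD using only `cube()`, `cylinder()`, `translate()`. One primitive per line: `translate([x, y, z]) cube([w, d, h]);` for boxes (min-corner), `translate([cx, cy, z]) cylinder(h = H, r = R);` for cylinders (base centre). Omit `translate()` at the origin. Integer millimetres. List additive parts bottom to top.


cube([320, 320, 120]);
translate([40, 40, 120]) cube([240, 240, 120]);
translate([160, 160, 240]) cylinder(h = 100, r = 80);
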